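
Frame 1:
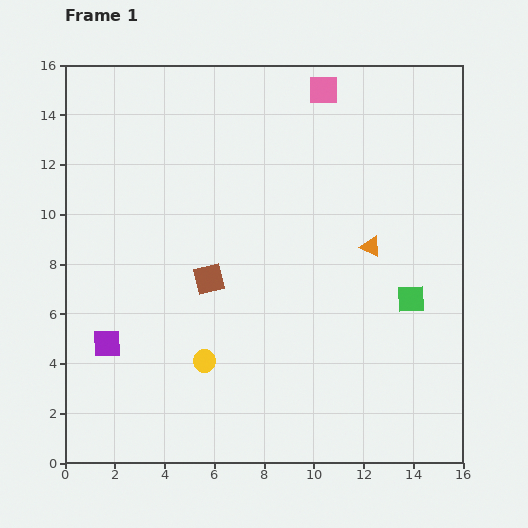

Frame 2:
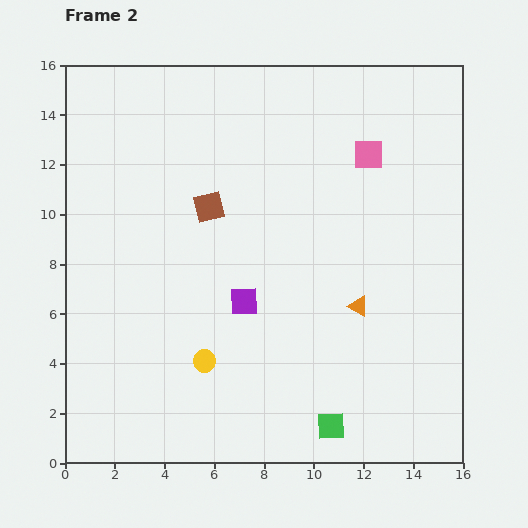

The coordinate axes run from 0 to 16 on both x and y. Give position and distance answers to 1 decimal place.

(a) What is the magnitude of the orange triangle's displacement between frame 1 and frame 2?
2.5

The orange triangle moved from (12.3, 8.7) to (11.8, 6.3), a distance of √(0.5² + 2.4²) ≈ 2.5.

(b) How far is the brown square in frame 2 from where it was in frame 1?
2.9

The brown square moved from (5.8, 7.4) to (5.8, 10.3), a distance of √(0.0² + 2.9²) ≈ 2.9.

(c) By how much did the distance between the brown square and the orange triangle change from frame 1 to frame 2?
+0.6

Distance in frame 1: 6.6. Distance in frame 2: 7.2.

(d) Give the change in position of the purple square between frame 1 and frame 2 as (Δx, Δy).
(5.5, 1.7)

The purple square was at (1.7, 4.8) in frame 1 and (7.2, 6.5) in frame 2.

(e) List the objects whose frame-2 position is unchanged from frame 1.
the yellow circle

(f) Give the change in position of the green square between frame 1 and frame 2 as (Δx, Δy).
(-3.2, -5.1)

The green square was at (13.9, 6.6) in frame 1 and (10.7, 1.5) in frame 2.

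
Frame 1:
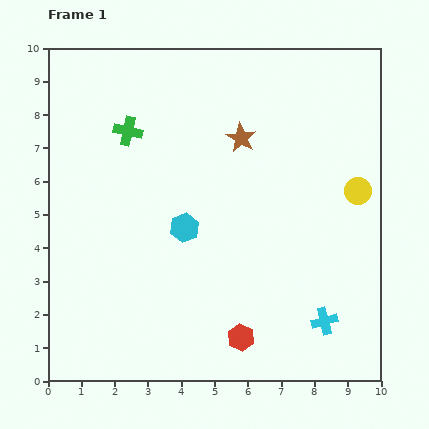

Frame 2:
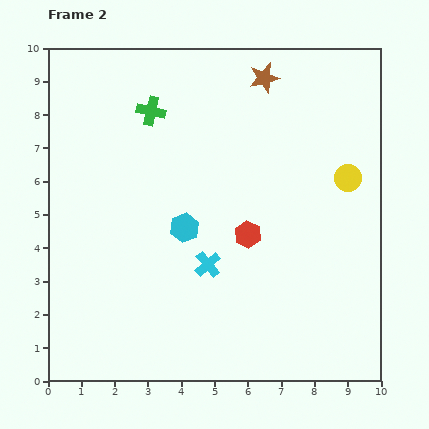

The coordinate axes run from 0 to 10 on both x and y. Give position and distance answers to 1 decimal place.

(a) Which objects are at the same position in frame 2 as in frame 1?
the cyan hexagon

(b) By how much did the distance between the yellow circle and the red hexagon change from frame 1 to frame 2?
-2.2

Distance in frame 1: 5.6. Distance in frame 2: 3.4.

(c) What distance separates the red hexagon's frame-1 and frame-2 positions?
3.1

The red hexagon moved from (5.8, 1.3) to (6.0, 4.4), a distance of √(0.2² + 3.1²) ≈ 3.1.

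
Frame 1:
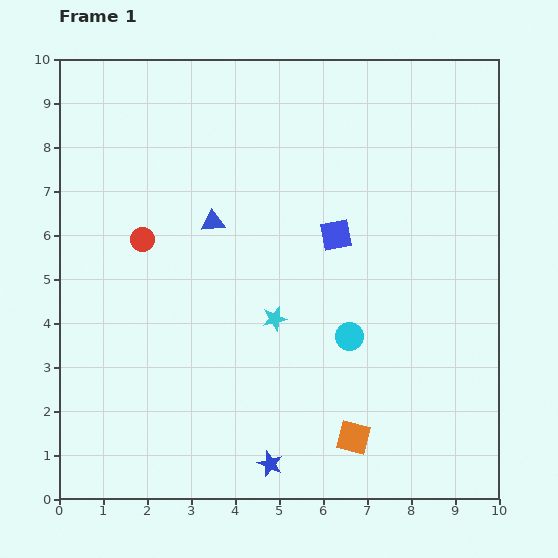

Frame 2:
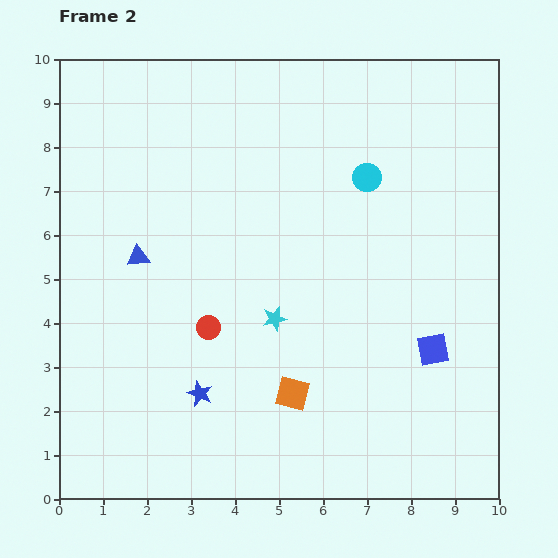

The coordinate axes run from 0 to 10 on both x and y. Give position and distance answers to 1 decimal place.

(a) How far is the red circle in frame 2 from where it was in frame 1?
2.5

The red circle moved from (1.9, 5.9) to (3.4, 3.9), a distance of √(1.5² + 2.0²) ≈ 2.5.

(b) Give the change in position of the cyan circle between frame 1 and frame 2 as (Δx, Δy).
(0.4, 3.6)

The cyan circle was at (6.6, 3.7) in frame 1 and (7.0, 7.3) in frame 2.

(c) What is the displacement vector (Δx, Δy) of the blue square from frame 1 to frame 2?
(2.2, -2.6)

The blue square was at (6.3, 6.0) in frame 1 and (8.5, 3.4) in frame 2.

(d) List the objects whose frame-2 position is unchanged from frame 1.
the cyan star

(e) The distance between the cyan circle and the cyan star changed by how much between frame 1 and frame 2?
+2.1

Distance in frame 1: 1.7. Distance in frame 2: 3.8.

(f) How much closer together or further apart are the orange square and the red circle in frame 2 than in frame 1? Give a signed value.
-4.2

Distance in frame 1: 6.6. Distance in frame 2: 2.4.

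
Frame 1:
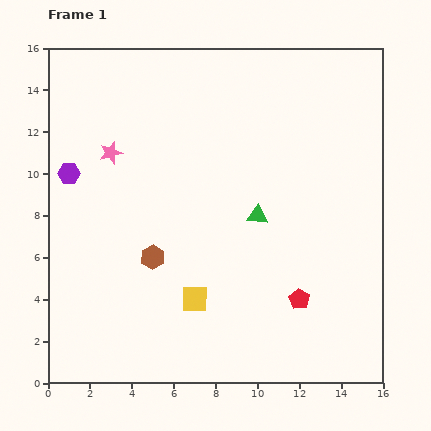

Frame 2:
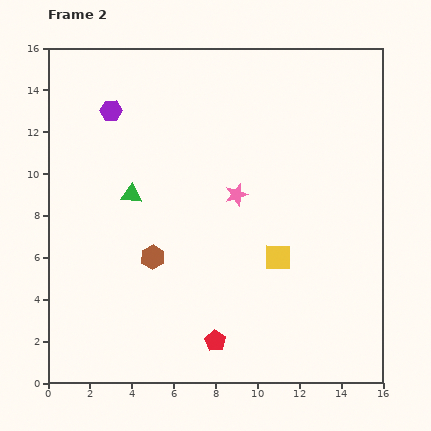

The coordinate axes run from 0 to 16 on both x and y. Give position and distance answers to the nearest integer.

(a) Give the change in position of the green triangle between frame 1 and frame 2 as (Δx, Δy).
(-6, 1)

The green triangle was at (10, 8) in frame 1 and (4, 9) in frame 2.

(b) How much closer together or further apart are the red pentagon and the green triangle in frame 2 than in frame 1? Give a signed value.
+4

Distance in frame 1: 4. Distance in frame 2: 8.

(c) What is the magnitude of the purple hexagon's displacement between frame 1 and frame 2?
4

The purple hexagon moved from (1, 10) to (3, 13), a distance of √(2² + 3²) ≈ 4.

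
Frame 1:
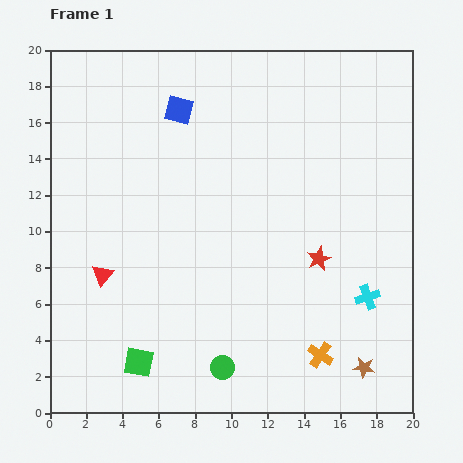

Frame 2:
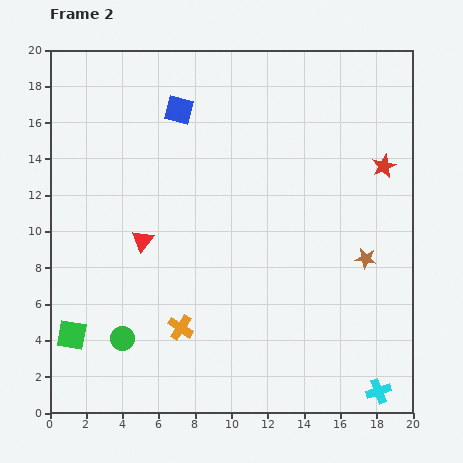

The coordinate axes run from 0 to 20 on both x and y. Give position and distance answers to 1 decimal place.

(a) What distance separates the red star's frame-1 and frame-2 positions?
6.2

The red star moved from (14.8, 8.5) to (18.4, 13.6), a distance of √(3.6² + 5.1²) ≈ 6.2.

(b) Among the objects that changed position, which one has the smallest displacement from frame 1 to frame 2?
the red triangle

(moved 2.9)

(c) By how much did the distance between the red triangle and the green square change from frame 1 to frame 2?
+1.3

Distance in frame 1: 5.2. Distance in frame 2: 6.5.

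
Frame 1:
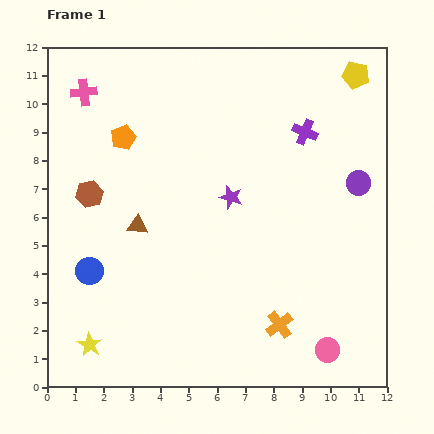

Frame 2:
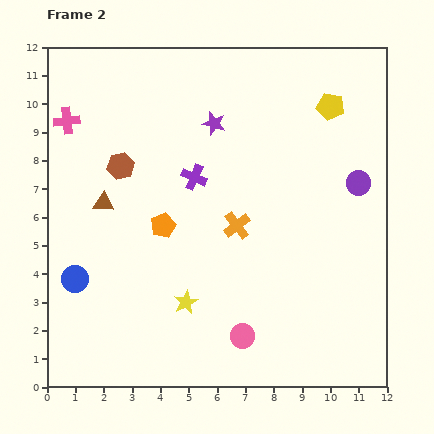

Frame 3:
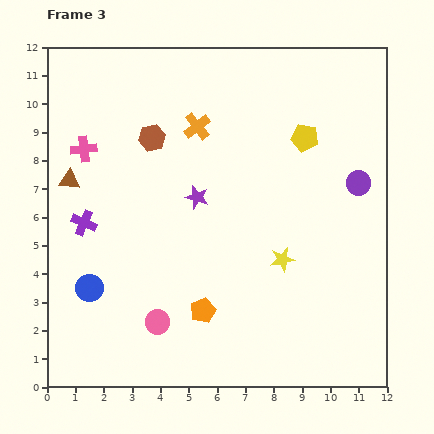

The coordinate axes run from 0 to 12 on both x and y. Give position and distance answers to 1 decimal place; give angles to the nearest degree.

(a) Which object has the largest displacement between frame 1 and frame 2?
the purple cross

(moved 4.2; next 3.8)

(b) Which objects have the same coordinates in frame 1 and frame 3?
the purple circle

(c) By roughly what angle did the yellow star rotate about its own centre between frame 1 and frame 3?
30° clockwise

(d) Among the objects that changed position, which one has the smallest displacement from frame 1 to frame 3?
the blue circle

(moved 0.6)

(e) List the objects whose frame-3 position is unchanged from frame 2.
the purple circle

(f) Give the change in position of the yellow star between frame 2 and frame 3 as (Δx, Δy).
(3.4, 1.5)

The yellow star was at (4.9, 3.0) in frame 2 and (8.3, 4.5) in frame 3.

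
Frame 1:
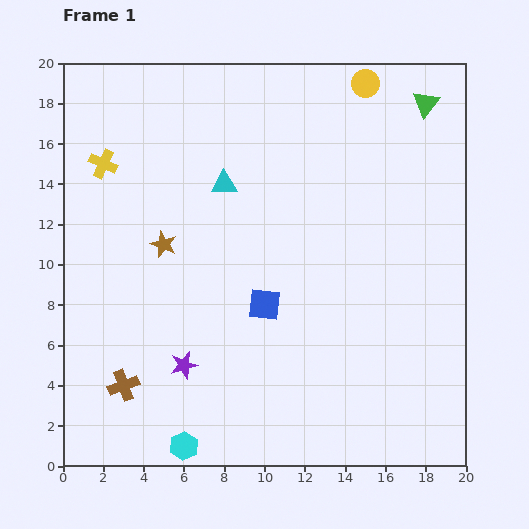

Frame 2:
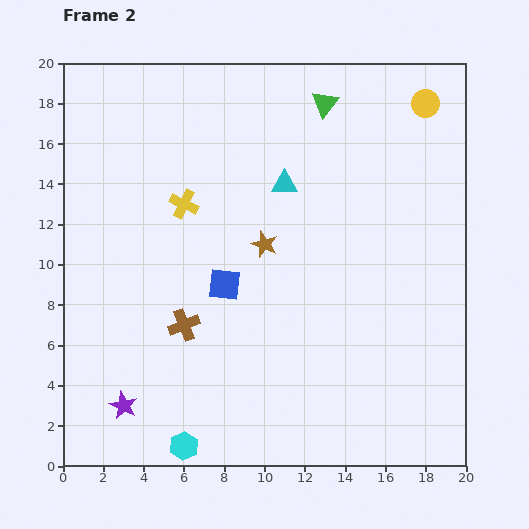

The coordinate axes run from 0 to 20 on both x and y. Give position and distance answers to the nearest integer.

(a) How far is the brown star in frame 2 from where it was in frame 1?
5

The brown star moved from (5, 11) to (10, 11), a distance of √(5² + 0²) ≈ 5.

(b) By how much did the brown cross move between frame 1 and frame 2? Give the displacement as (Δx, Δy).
(3, 3)

The brown cross was at (3, 4) in frame 1 and (6, 7) in frame 2.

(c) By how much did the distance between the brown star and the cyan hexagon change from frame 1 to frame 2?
+1

Distance in frame 1: 10. Distance in frame 2: 11.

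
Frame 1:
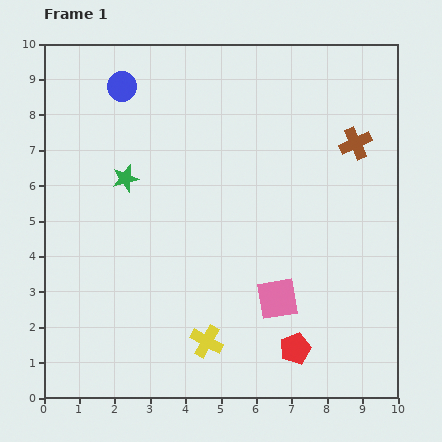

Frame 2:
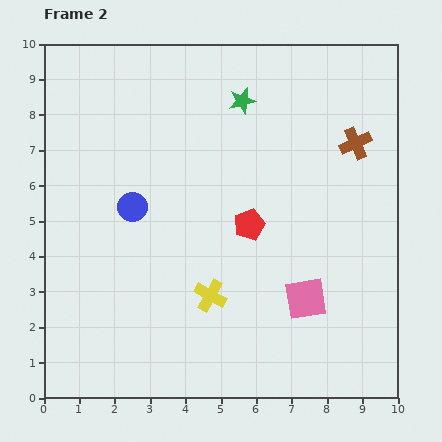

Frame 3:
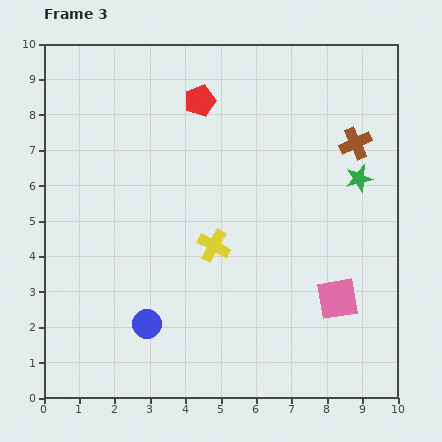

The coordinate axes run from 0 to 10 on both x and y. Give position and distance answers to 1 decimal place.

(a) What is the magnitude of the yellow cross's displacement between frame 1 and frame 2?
1.3

The yellow cross moved from (4.6, 1.6) to (4.7, 2.9), a distance of √(0.1² + 1.3²) ≈ 1.3.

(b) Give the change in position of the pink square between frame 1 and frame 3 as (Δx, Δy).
(1.7, 0.0)

The pink square was at (6.6, 2.8) in frame 1 and (8.3, 2.8) in frame 3.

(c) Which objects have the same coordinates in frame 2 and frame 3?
the brown cross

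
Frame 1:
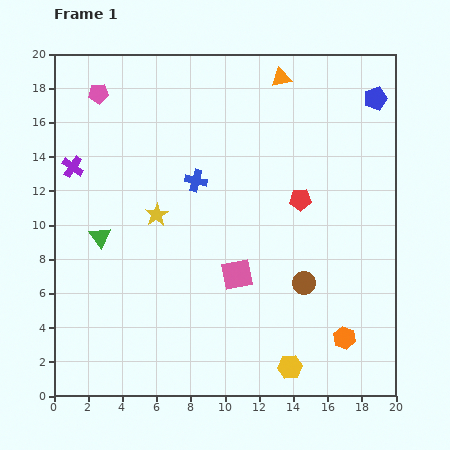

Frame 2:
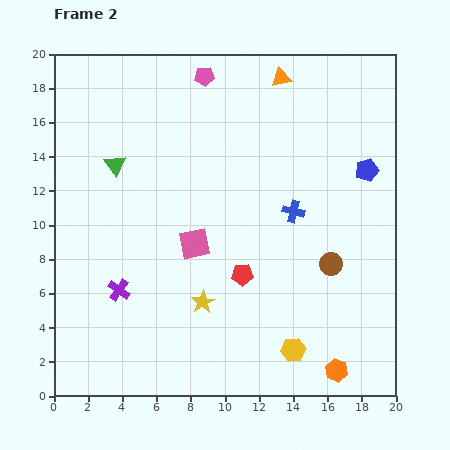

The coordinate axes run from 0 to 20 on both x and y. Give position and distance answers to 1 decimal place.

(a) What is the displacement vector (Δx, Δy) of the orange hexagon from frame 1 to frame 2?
(-0.5, -1.9)

The orange hexagon was at (17.0, 3.4) in frame 1 and (16.5, 1.5) in frame 2.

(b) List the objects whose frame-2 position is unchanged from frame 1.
the orange triangle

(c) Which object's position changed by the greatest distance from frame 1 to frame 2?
the purple cross

(moved 7.7; next 6.3)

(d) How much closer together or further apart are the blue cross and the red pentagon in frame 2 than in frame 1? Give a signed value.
-1.4

Distance in frame 1: 6.2. Distance in frame 2: 4.8.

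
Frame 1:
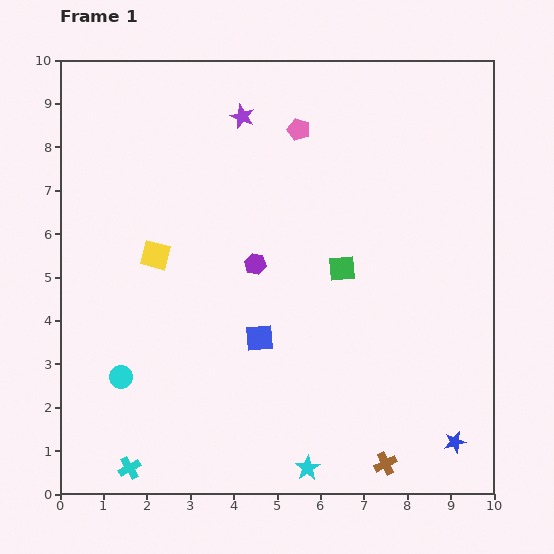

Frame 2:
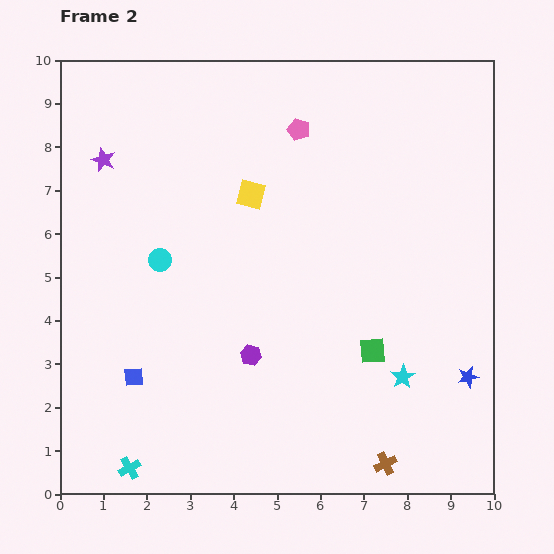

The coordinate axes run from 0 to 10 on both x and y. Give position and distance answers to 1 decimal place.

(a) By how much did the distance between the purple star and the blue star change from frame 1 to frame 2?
+0.8

Distance in frame 1: 9.0. Distance in frame 2: 9.8.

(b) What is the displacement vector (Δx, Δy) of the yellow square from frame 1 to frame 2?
(2.2, 1.4)

The yellow square was at (2.2, 5.5) in frame 1 and (4.4, 6.9) in frame 2.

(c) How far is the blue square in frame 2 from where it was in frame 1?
3.0

The blue square moved from (4.6, 3.6) to (1.7, 2.7), a distance of √(2.9² + 0.9²) ≈ 3.0.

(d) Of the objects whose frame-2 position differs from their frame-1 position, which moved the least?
the blue star

(moved 1.5)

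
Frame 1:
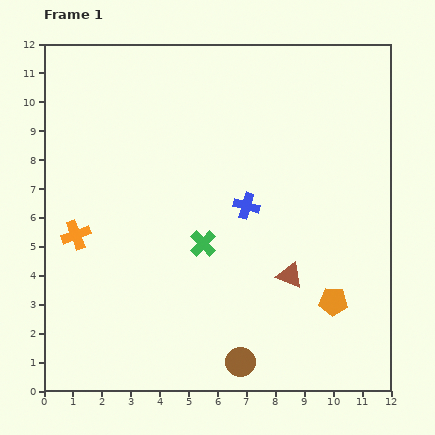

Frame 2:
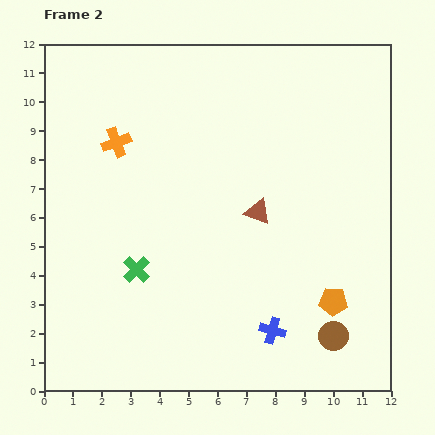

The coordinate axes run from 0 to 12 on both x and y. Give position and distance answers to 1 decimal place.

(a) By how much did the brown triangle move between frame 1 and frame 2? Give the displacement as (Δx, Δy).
(-1.1, 2.2)

The brown triangle was at (8.5, 4.0) in frame 1 and (7.4, 6.2) in frame 2.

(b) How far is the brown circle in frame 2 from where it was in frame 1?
3.3

The brown circle moved from (6.8, 1.0) to (10.0, 1.9), a distance of √(3.2² + 0.9²) ≈ 3.3.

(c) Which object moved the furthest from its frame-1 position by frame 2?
the blue cross

(moved 4.4; next 3.5)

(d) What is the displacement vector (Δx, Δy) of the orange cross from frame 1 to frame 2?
(1.4, 3.2)

The orange cross was at (1.1, 5.4) in frame 1 and (2.5, 8.6) in frame 2.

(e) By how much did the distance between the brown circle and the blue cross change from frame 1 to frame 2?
-3.3

Distance in frame 1: 5.4. Distance in frame 2: 2.1.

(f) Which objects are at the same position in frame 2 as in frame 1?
the orange pentagon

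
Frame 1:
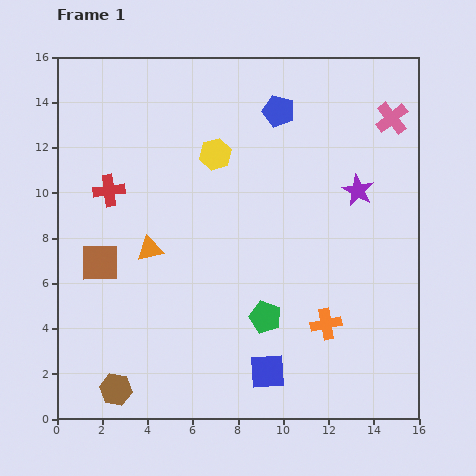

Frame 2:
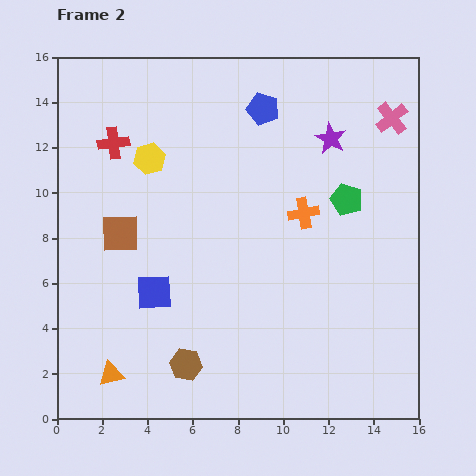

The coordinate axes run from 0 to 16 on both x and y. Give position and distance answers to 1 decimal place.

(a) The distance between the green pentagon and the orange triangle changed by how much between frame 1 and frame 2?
+7.0

Distance in frame 1: 5.9. Distance in frame 2: 12.9.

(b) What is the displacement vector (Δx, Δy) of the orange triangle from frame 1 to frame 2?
(-1.7, -5.5)

The orange triangle was at (4.1, 7.5) in frame 1 and (2.4, 2.0) in frame 2.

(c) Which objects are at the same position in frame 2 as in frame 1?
the pink cross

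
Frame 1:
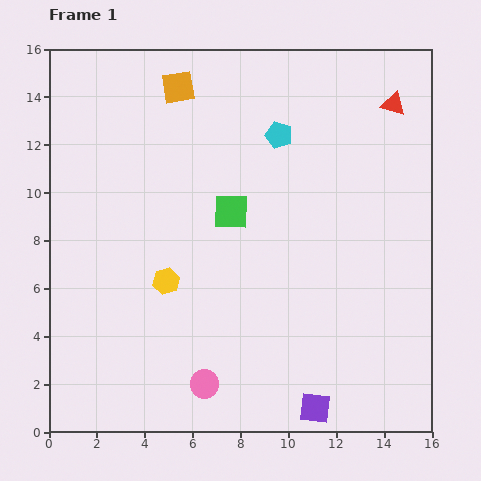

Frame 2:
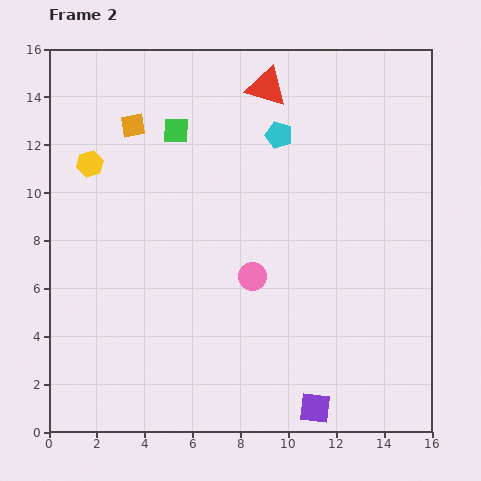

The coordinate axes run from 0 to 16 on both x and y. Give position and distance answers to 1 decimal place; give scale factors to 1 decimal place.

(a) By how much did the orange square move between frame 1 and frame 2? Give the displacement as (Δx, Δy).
(-1.9, -1.6)

The orange square was at (5.4, 14.4) in frame 1 and (3.5, 12.8) in frame 2.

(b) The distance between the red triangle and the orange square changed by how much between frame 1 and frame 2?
-3.2

Distance in frame 1: 9.0. Distance in frame 2: 5.8.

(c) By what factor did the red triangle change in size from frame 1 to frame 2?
1.7×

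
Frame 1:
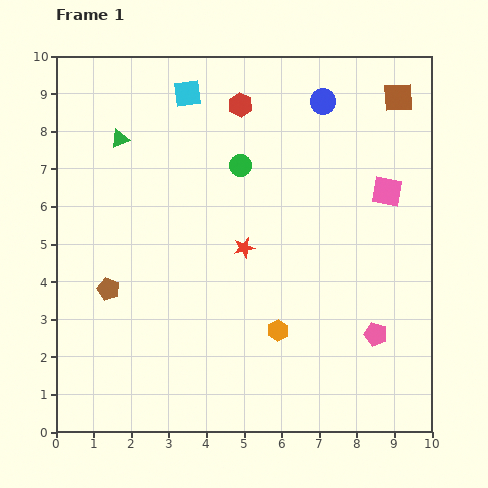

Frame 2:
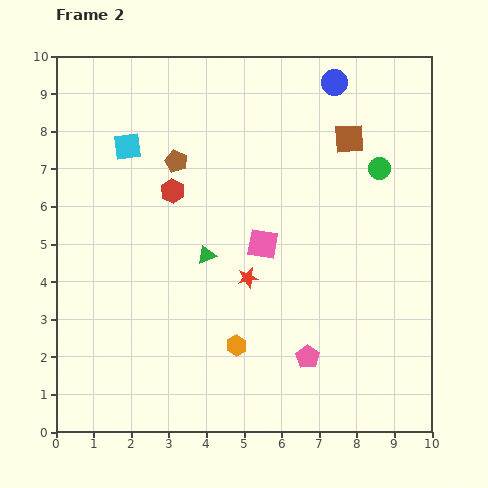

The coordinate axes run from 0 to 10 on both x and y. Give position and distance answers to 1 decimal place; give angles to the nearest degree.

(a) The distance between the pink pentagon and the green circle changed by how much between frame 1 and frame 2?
-0.5

Distance in frame 1: 5.8. Distance in frame 2: 5.3.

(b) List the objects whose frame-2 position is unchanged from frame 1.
none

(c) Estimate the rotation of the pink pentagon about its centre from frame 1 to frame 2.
18° clockwise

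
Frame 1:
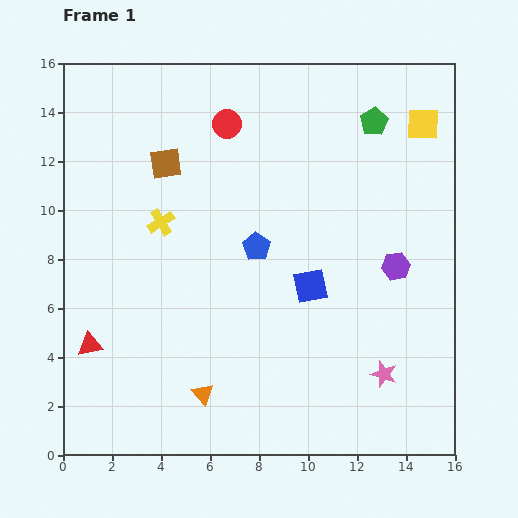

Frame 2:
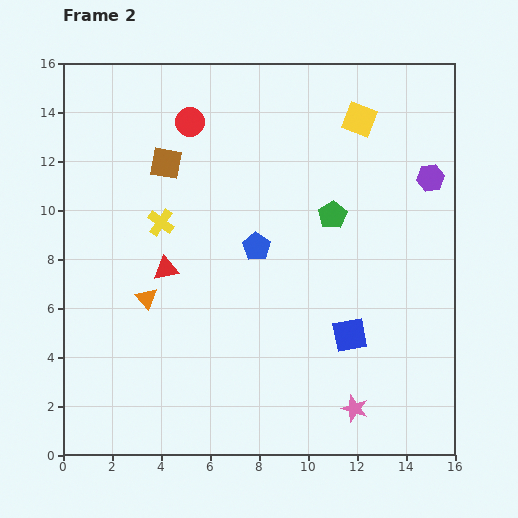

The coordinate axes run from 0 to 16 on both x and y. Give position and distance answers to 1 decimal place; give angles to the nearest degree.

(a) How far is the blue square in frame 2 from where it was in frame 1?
2.6

The blue square moved from (10.1, 6.9) to (11.7, 4.9), a distance of √(1.6² + 2.0²) ≈ 2.6.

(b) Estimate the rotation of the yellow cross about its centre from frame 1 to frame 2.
23° counter-clockwise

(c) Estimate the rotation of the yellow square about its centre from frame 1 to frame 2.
20° clockwise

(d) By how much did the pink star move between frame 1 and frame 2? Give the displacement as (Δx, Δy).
(-1.2, -1.4)

The pink star was at (13.1, 3.3) in frame 1 and (11.9, 1.9) in frame 2.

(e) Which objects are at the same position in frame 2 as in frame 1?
the yellow cross, the brown square, the blue pentagon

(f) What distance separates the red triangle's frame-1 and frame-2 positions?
4.4

The red triangle moved from (1.1, 4.5) to (4.2, 7.6), a distance of √(3.1² + 3.1²) ≈ 4.4.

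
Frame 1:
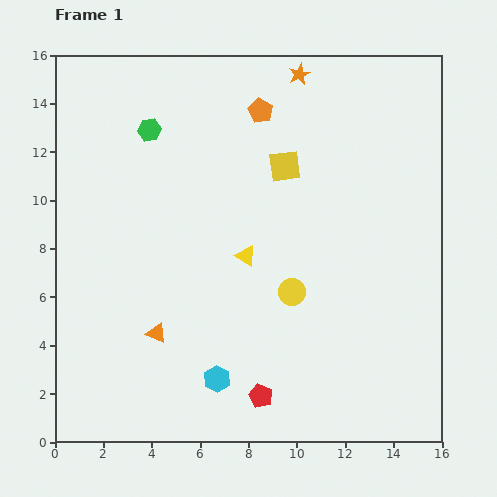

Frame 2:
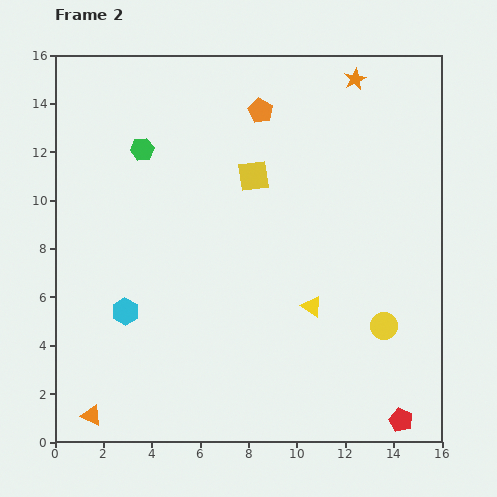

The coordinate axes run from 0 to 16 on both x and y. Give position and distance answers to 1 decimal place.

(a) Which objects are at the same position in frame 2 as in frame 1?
the orange pentagon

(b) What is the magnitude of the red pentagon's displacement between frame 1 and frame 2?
5.9

The red pentagon moved from (8.5, 1.9) to (14.3, 0.9), a distance of √(5.8² + 1.0²) ≈ 5.9.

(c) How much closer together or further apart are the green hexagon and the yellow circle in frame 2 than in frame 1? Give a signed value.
+3.5

Distance in frame 1: 8.9. Distance in frame 2: 12.4.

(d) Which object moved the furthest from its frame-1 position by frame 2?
the red pentagon

(moved 5.9; next 4.7)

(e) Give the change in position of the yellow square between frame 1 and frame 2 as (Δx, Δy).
(-1.3, -0.4)

The yellow square was at (9.5, 11.4) in frame 1 and (8.2, 11.0) in frame 2.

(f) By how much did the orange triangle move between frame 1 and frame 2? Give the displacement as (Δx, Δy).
(-2.7, -3.4)

The orange triangle was at (4.2, 4.5) in frame 1 and (1.5, 1.1) in frame 2.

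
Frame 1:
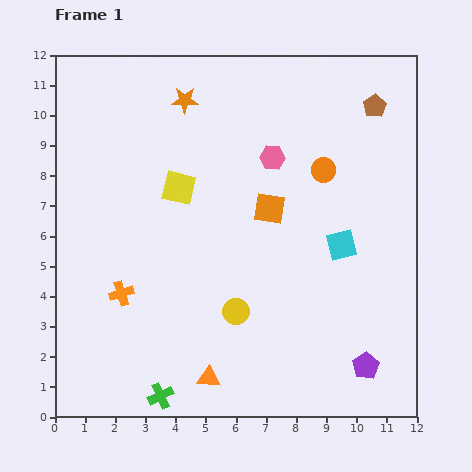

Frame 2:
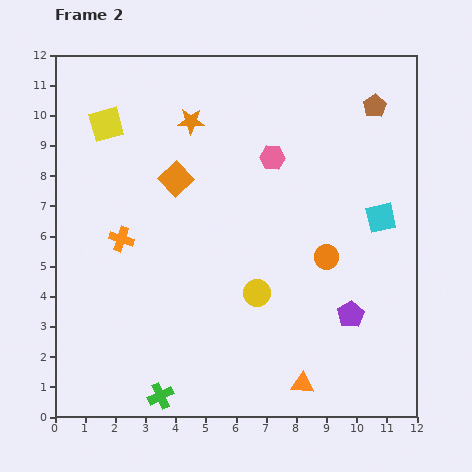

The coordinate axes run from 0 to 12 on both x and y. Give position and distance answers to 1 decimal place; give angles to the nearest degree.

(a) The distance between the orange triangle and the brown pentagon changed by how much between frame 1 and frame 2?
-1.0

Distance in frame 1: 10.5. Distance in frame 2: 9.5.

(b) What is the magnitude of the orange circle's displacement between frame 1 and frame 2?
2.9

The orange circle moved from (8.9, 8.2) to (9.0, 5.3), a distance of √(0.1² + 2.9²) ≈ 2.9.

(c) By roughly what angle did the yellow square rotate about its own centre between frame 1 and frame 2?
29° counter-clockwise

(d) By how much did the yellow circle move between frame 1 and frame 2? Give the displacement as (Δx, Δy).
(0.7, 0.6)

The yellow circle was at (6.0, 3.5) in frame 1 and (6.7, 4.1) in frame 2.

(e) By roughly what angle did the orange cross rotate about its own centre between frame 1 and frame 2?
36° clockwise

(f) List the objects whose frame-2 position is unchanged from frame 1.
the green cross, the brown pentagon, the pink hexagon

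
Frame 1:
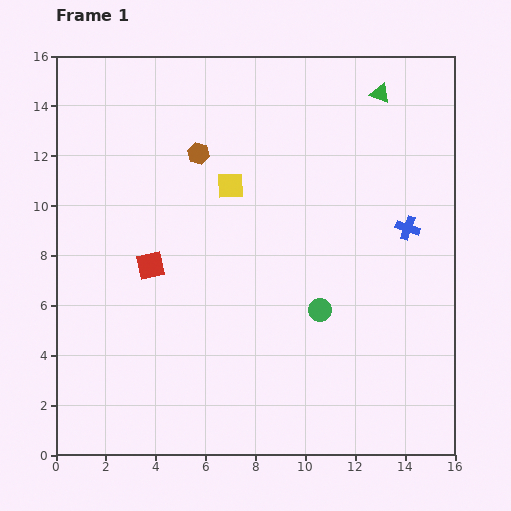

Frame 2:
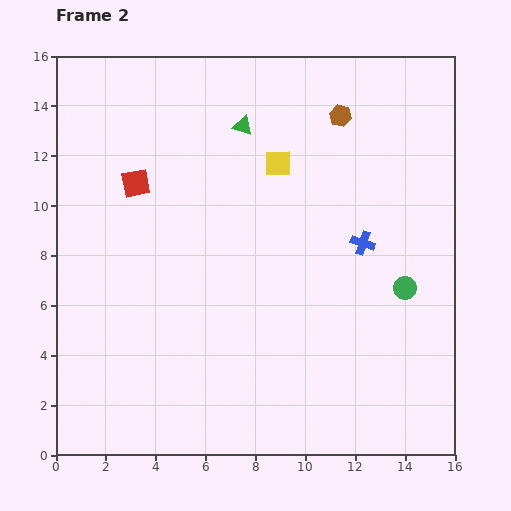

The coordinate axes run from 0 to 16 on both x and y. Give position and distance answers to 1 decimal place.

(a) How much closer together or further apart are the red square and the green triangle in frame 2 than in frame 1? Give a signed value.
-6.6

Distance in frame 1: 11.5. Distance in frame 2: 4.9.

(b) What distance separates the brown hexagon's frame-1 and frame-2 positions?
5.9

The brown hexagon moved from (5.7, 12.1) to (11.4, 13.6), a distance of √(5.7² + 1.5²) ≈ 5.9.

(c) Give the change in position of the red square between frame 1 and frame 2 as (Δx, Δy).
(-0.6, 3.3)

The red square was at (3.8, 7.6) in frame 1 and (3.2, 10.9) in frame 2.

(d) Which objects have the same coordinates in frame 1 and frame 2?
none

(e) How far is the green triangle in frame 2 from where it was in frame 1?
5.7

The green triangle moved from (13.0, 14.5) to (7.5, 13.2), a distance of √(5.5² + 1.3²) ≈ 5.7.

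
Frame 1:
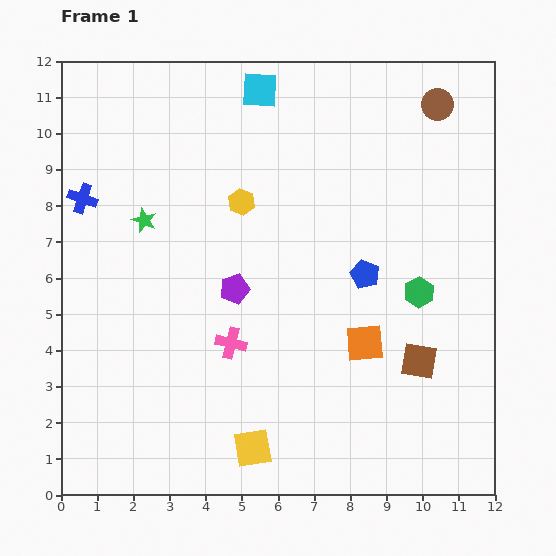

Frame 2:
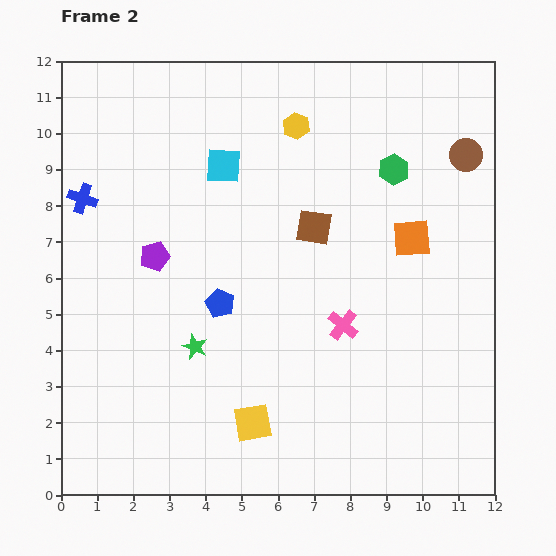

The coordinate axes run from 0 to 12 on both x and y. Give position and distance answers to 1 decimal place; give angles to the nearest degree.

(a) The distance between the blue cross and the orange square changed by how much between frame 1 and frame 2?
+0.4

Distance in frame 1: 8.8. Distance in frame 2: 9.2.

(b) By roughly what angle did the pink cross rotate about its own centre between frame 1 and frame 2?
25° clockwise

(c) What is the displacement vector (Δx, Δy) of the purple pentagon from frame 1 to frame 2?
(-2.2, 0.9)

The purple pentagon was at (4.8, 5.7) in frame 1 and (2.6, 6.6) in frame 2.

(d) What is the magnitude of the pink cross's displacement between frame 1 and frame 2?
3.1

The pink cross moved from (4.7, 4.2) to (7.8, 4.7), a distance of √(3.1² + 0.5²) ≈ 3.1.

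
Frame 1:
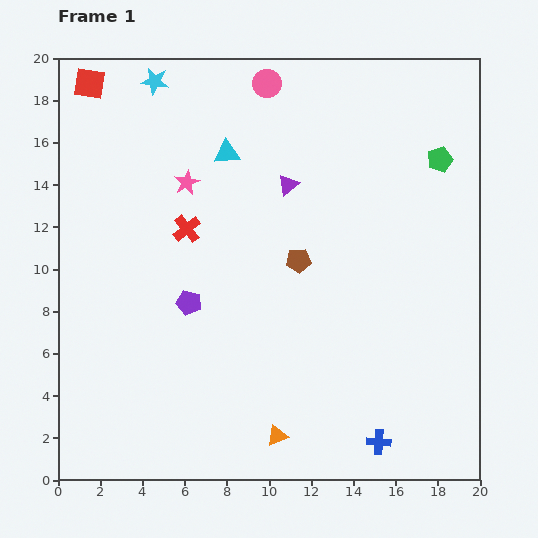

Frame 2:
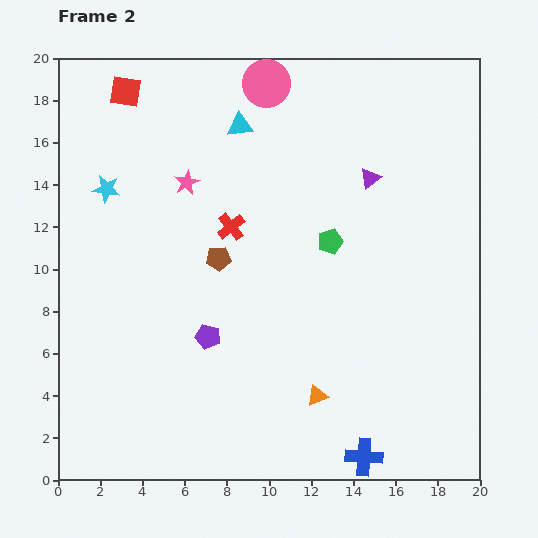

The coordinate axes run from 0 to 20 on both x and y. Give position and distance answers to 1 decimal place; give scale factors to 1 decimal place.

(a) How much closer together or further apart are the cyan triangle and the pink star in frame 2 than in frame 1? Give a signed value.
+1.3

Distance in frame 1: 2.4. Distance in frame 2: 3.7.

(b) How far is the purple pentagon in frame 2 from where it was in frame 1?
1.8

The purple pentagon moved from (6.2, 8.4) to (7.1, 6.8), a distance of √(0.9² + 1.6²) ≈ 1.8.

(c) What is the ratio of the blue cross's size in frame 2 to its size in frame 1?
1.5×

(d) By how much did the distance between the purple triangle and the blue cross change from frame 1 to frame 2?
+0.3

Distance in frame 1: 12.9. Distance in frame 2: 13.2.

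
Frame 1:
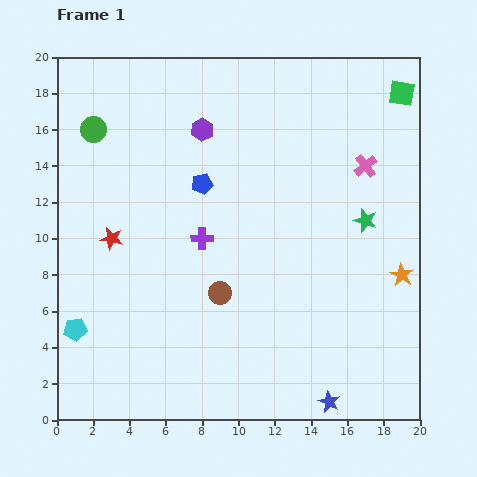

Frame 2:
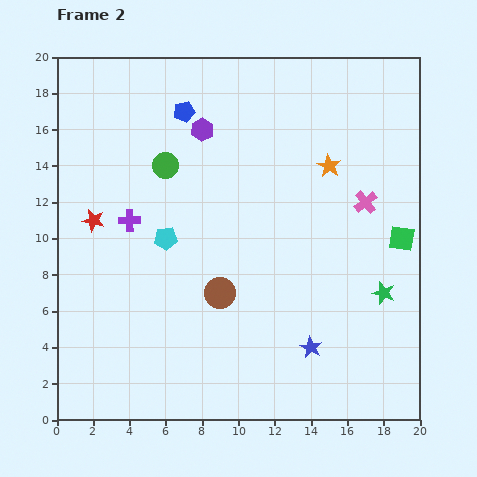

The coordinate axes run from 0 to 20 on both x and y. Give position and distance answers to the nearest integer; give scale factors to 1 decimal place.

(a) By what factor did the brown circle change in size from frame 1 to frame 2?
1.4×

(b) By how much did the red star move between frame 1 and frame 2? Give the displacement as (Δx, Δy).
(-1, 1)

The red star was at (3, 10) in frame 1 and (2, 11) in frame 2.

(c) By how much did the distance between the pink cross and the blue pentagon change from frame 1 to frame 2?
+2

Distance in frame 1: 9. Distance in frame 2: 11.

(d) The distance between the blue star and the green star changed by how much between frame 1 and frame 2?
-5

Distance in frame 1: 10. Distance in frame 2: 5.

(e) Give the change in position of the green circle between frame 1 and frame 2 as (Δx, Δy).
(4, -2)

The green circle was at (2, 16) in frame 1 and (6, 14) in frame 2.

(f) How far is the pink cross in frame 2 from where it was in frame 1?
2

The pink cross moved from (17, 14) to (17, 12), a distance of √(0² + 2²) ≈ 2.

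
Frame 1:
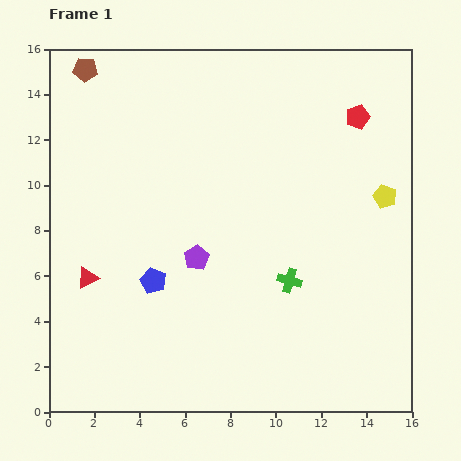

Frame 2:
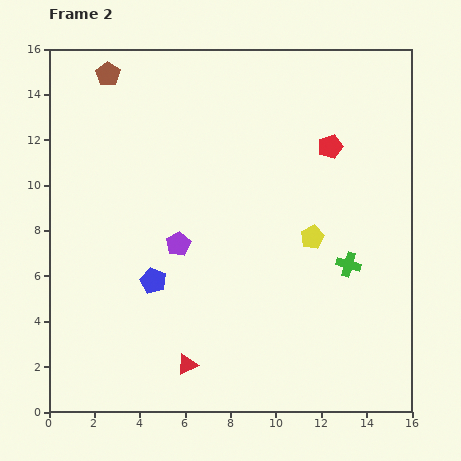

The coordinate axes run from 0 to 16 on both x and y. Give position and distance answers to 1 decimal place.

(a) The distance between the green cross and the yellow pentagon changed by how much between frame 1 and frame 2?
-3.6

Distance in frame 1: 5.6. Distance in frame 2: 2.0.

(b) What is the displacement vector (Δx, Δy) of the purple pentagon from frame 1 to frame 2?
(-0.8, 0.6)

The purple pentagon was at (6.5, 6.8) in frame 1 and (5.7, 7.4) in frame 2.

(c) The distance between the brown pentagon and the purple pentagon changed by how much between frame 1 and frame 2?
-1.5

Distance in frame 1: 9.6. Distance in frame 2: 8.1.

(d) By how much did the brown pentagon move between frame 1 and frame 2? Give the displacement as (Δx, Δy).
(1.0, -0.2)

The brown pentagon was at (1.6, 15.1) in frame 1 and (2.6, 14.9) in frame 2.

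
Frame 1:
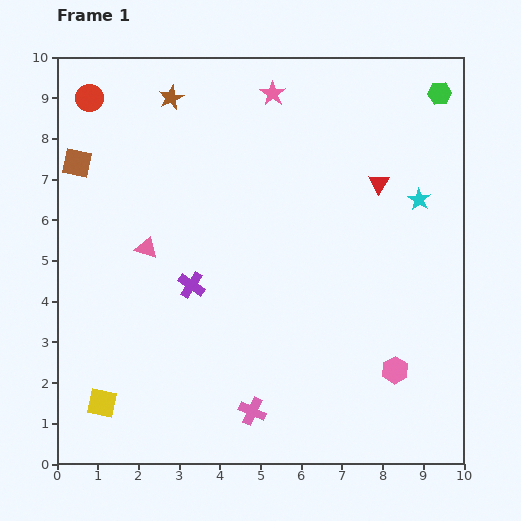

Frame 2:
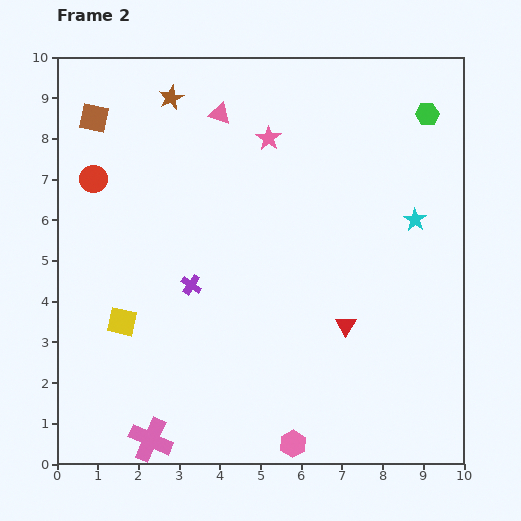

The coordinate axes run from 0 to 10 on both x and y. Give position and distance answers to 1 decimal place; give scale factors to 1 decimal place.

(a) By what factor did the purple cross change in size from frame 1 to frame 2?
0.8×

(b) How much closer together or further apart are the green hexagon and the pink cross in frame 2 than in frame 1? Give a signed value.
+1.4

Distance in frame 1: 9.1. Distance in frame 2: 10.5.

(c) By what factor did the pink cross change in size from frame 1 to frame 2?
1.6×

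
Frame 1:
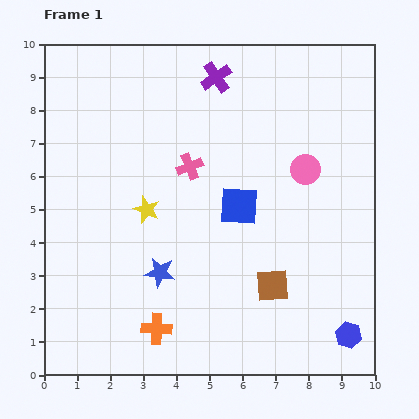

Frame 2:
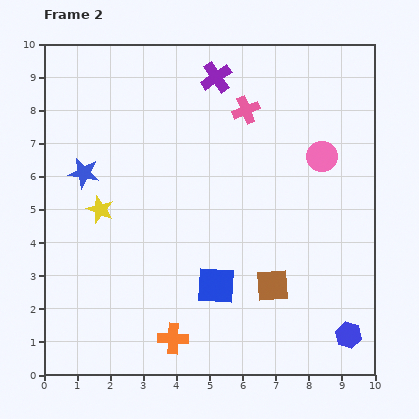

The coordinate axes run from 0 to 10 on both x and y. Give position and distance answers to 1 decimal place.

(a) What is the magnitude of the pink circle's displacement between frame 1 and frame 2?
0.6

The pink circle moved from (7.9, 6.2) to (8.4, 6.6), a distance of √(0.5² + 0.4²) ≈ 0.6.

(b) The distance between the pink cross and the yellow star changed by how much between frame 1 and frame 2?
+3.5

Distance in frame 1: 1.8. Distance in frame 2: 5.3.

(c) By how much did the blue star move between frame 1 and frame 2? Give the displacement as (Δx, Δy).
(-2.3, 3.0)

The blue star was at (3.5, 3.1) in frame 1 and (1.2, 6.1) in frame 2.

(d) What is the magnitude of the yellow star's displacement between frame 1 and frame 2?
1.4

The yellow star moved from (3.1, 5.0) to (1.7, 5.0), a distance of √(1.4² + 0.0²) ≈ 1.4.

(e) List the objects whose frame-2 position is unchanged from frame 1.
the blue hexagon, the brown square, the purple cross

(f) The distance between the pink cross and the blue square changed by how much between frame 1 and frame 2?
+3.5

Distance in frame 1: 1.9. Distance in frame 2: 5.4.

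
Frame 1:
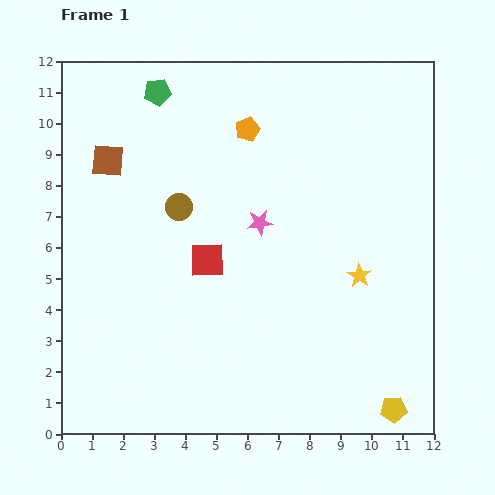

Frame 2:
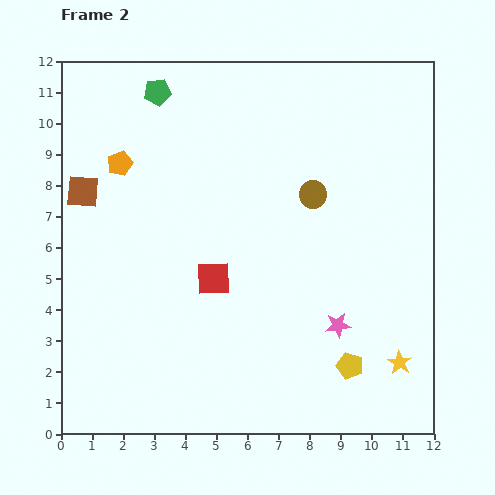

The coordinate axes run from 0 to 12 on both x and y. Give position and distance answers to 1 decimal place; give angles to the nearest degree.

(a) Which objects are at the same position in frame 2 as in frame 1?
the green pentagon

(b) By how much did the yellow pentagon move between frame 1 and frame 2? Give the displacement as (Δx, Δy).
(-1.4, 1.4)

The yellow pentagon was at (10.7, 0.8) in frame 1 and (9.3, 2.2) in frame 2.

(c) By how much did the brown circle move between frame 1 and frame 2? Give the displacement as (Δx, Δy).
(4.3, 0.4)

The brown circle was at (3.8, 7.3) in frame 1 and (8.1, 7.7) in frame 2.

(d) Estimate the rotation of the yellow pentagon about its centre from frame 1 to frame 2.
22° clockwise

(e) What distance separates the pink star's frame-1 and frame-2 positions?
4.1

The pink star moved from (6.4, 6.8) to (8.9, 3.5), a distance of √(2.5² + 3.3²) ≈ 4.1.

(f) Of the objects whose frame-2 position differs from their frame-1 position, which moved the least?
the red square

(moved 0.6)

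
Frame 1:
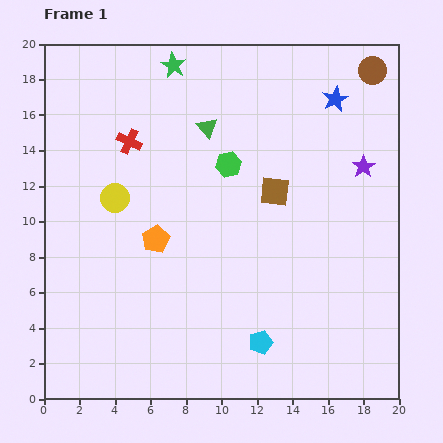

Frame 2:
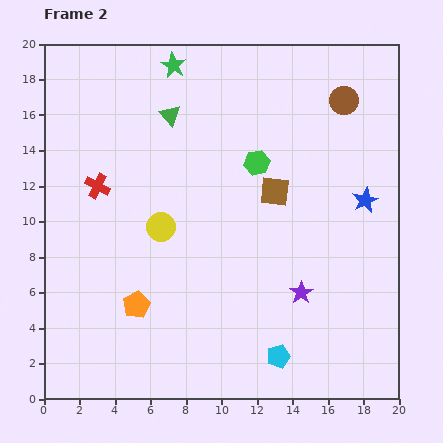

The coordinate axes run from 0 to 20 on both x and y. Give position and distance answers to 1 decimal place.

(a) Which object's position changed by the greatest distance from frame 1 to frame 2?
the purple star

(moved 7.9; next 5.9)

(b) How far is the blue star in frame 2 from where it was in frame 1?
5.9

The blue star moved from (16.4, 16.9) to (18.1, 11.2), a distance of √(1.7² + 5.7²) ≈ 5.9.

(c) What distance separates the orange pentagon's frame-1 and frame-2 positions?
3.9

The orange pentagon moved from (6.3, 9.0) to (5.2, 5.3), a distance of √(1.1² + 3.7²) ≈ 3.9.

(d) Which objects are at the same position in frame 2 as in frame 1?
the green star, the brown square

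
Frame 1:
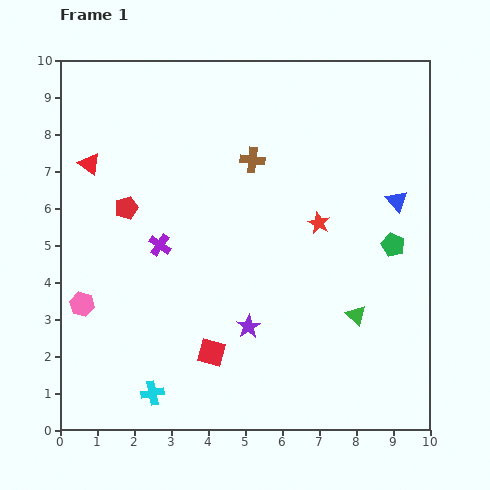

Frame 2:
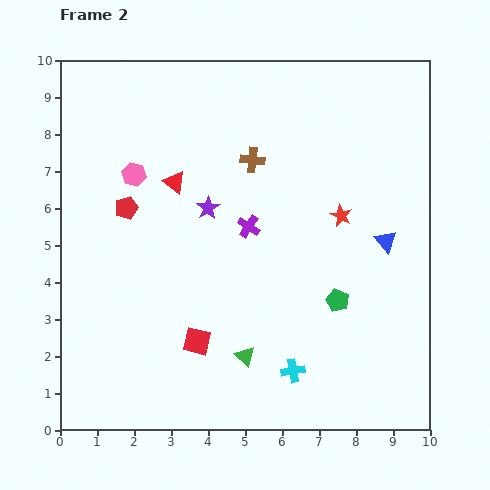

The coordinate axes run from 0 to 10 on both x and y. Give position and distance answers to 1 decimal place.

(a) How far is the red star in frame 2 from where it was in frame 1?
0.6

The red star moved from (7.0, 5.6) to (7.6, 5.8), a distance of √(0.6² + 0.2²) ≈ 0.6.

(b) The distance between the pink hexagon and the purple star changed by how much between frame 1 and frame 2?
-2.3

Distance in frame 1: 4.5. Distance in frame 2: 2.2.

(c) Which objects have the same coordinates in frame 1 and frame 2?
the brown cross, the red pentagon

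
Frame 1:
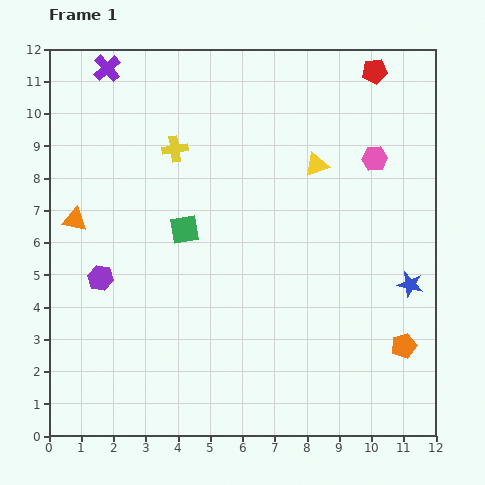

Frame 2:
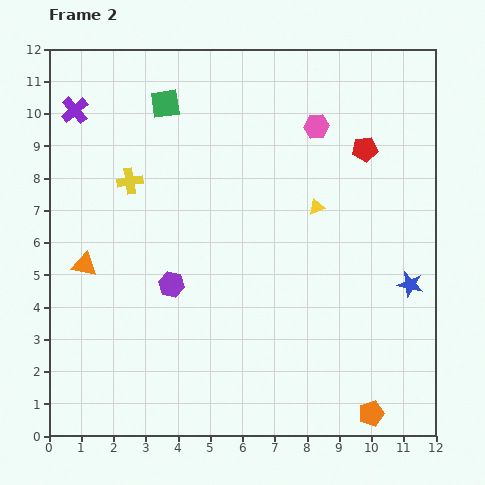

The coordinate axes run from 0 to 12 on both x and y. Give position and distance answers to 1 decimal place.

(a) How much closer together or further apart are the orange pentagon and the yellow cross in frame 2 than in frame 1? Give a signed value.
+1.0

Distance in frame 1: 9.4. Distance in frame 2: 10.4.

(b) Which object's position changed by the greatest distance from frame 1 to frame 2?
the green square

(moved 3.9; next 2.4)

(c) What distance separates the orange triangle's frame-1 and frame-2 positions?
1.4

The orange triangle moved from (0.8, 6.7) to (1.1, 5.3), a distance of √(0.3² + 1.4²) ≈ 1.4.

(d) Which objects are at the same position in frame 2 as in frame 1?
the blue star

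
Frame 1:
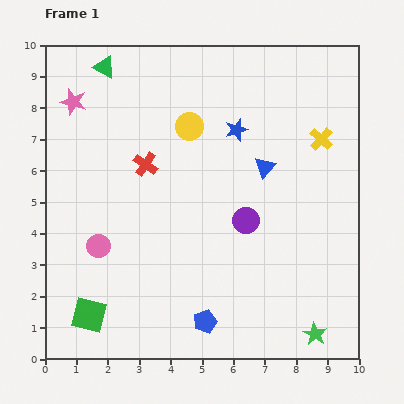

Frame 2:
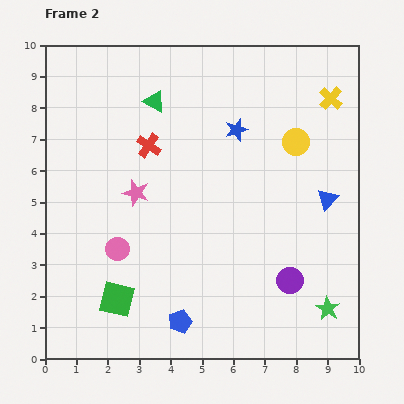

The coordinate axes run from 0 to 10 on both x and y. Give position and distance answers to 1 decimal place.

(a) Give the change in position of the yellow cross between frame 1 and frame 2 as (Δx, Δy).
(0.3, 1.3)

The yellow cross was at (8.8, 7.0) in frame 1 and (9.1, 8.3) in frame 2.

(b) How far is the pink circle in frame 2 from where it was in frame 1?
0.6

The pink circle moved from (1.7, 3.6) to (2.3, 3.5), a distance of √(0.6² + 0.1²) ≈ 0.6.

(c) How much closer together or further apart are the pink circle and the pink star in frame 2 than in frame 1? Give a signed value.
-2.8

Distance in frame 1: 4.7. Distance in frame 2: 1.9.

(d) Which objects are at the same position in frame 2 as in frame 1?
the blue star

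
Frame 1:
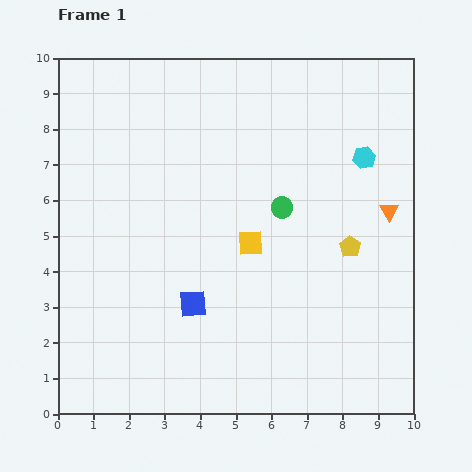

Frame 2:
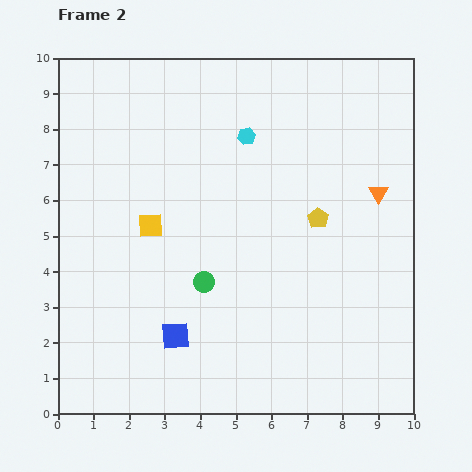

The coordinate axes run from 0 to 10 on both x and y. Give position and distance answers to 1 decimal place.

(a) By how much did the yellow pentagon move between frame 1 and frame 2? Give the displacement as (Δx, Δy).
(-0.9, 0.8)

The yellow pentagon was at (8.2, 4.7) in frame 1 and (7.3, 5.5) in frame 2.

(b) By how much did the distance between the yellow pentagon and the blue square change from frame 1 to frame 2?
+0.5

Distance in frame 1: 4.7. Distance in frame 2: 5.2.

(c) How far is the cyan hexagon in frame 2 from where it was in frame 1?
3.4

The cyan hexagon moved from (8.6, 7.2) to (5.3, 7.8), a distance of √(3.3² + 0.6²) ≈ 3.4.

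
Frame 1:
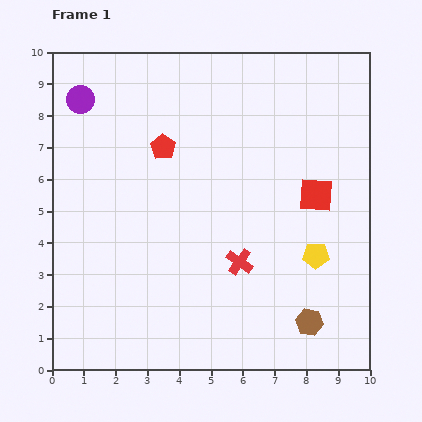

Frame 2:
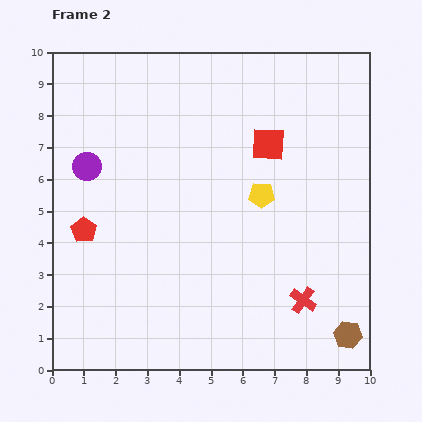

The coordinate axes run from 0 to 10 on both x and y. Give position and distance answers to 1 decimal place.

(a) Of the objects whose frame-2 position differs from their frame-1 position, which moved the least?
the brown hexagon

(moved 1.3)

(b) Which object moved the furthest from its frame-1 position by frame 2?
the red pentagon

(moved 3.6; next 2.5)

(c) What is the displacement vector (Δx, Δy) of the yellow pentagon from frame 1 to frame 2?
(-1.7, 1.9)

The yellow pentagon was at (8.3, 3.6) in frame 1 and (6.6, 5.5) in frame 2.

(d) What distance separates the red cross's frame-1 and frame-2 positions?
2.3

The red cross moved from (5.9, 3.4) to (7.9, 2.2), a distance of √(2.0² + 1.2²) ≈ 2.3.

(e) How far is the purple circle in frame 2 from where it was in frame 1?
2.1

The purple circle moved from (0.9, 8.5) to (1.1, 6.4), a distance of √(0.2² + 2.1²) ≈ 2.1.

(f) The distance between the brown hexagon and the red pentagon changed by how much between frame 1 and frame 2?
+1.7

Distance in frame 1: 7.2. Distance in frame 2: 8.9.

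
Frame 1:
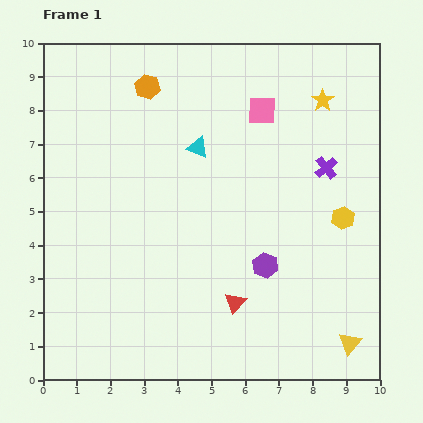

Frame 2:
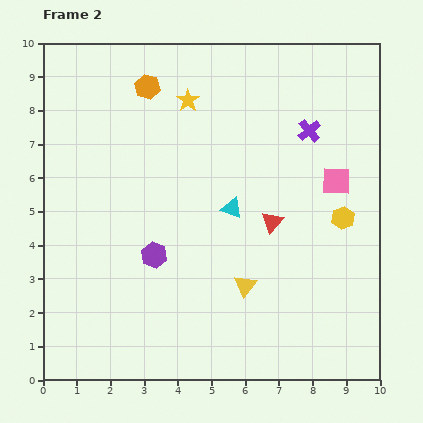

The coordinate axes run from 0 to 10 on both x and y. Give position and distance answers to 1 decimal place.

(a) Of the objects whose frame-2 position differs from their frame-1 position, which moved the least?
the purple cross

(moved 1.2)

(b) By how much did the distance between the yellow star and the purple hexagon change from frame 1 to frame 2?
-0.5

Distance in frame 1: 5.2. Distance in frame 2: 4.7.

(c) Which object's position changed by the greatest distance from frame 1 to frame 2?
the yellow star

(moved 4.0; next 3.5)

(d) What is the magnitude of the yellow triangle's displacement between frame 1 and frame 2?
3.5

The yellow triangle moved from (9.1, 1.1) to (6.0, 2.8), a distance of √(3.1² + 1.7²) ≈ 3.5.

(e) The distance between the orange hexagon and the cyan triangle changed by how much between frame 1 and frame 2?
+2.1

Distance in frame 1: 2.3. Distance in frame 2: 4.4.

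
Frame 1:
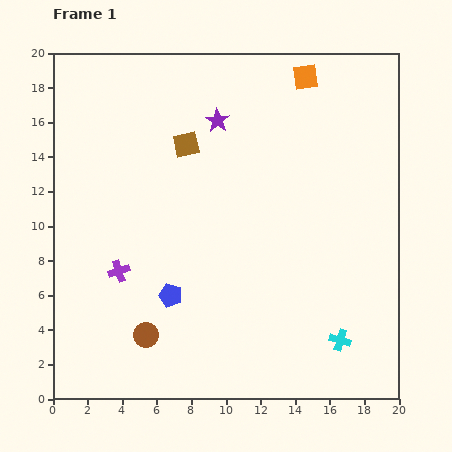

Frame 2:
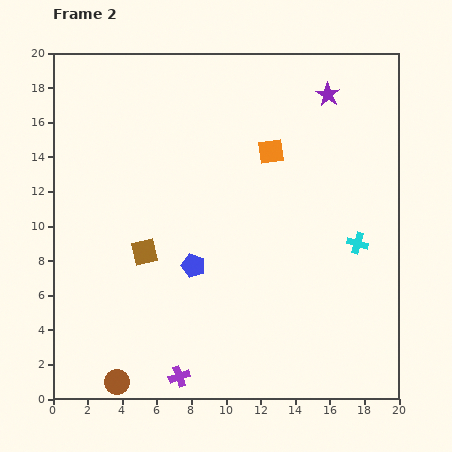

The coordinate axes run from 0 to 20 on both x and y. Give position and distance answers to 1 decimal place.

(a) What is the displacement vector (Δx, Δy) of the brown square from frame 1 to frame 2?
(-2.4, -6.2)

The brown square was at (7.7, 14.7) in frame 1 and (5.3, 8.5) in frame 2.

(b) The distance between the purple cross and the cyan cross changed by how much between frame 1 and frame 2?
-0.5

Distance in frame 1: 13.4. Distance in frame 2: 12.9.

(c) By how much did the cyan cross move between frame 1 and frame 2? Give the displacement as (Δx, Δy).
(1.0, 5.6)

The cyan cross was at (16.6, 3.4) in frame 1 and (17.6, 9.0) in frame 2.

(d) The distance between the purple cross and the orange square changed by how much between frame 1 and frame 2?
-1.6

Distance in frame 1: 15.6. Distance in frame 2: 14.0.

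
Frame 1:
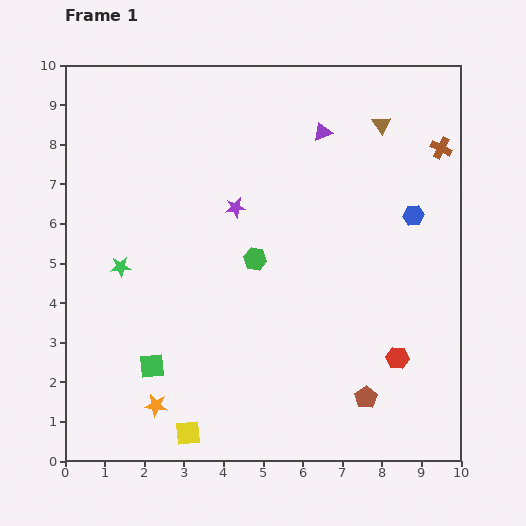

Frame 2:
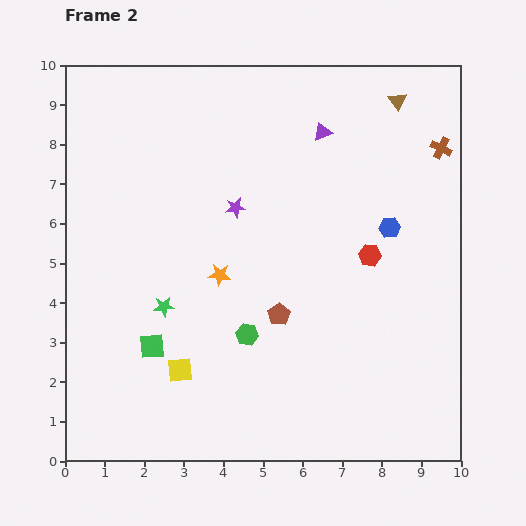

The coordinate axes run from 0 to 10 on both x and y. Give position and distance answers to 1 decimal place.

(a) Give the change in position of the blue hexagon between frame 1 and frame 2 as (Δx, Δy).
(-0.6, -0.3)

The blue hexagon was at (8.8, 6.2) in frame 1 and (8.2, 5.9) in frame 2.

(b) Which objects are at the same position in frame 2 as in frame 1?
the purple star, the brown cross, the purple triangle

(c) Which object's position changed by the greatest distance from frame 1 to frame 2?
the orange star

(moved 3.7; next 3.0)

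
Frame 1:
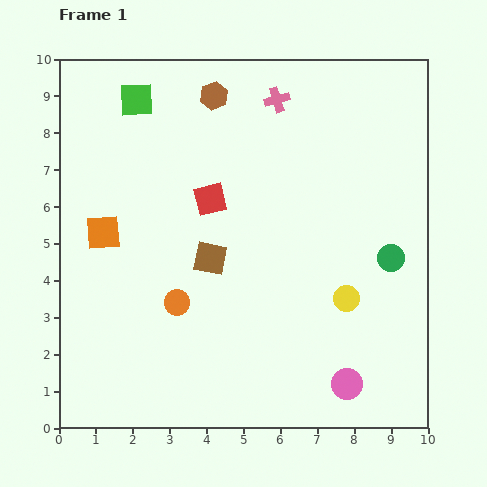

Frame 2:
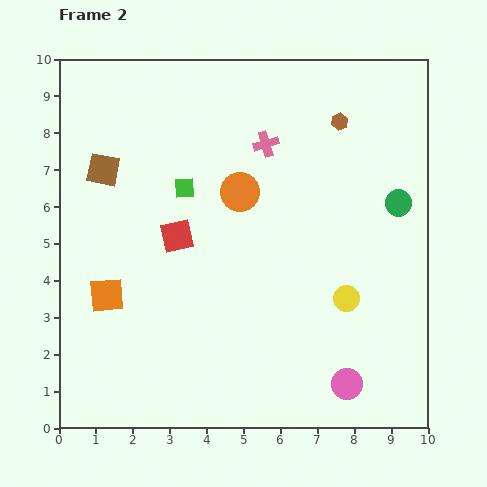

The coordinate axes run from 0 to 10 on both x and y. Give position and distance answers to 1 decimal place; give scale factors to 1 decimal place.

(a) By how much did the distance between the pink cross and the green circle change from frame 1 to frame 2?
-1.4

Distance in frame 1: 5.3. Distance in frame 2: 3.9.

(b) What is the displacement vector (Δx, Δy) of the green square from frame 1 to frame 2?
(1.3, -2.4)

The green square was at (2.1, 8.9) in frame 1 and (3.4, 6.5) in frame 2.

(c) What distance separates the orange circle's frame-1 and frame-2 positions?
3.4

The orange circle moved from (3.2, 3.4) to (4.9, 6.4), a distance of √(1.7² + 3.0²) ≈ 3.4.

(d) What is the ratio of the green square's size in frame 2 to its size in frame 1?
0.6×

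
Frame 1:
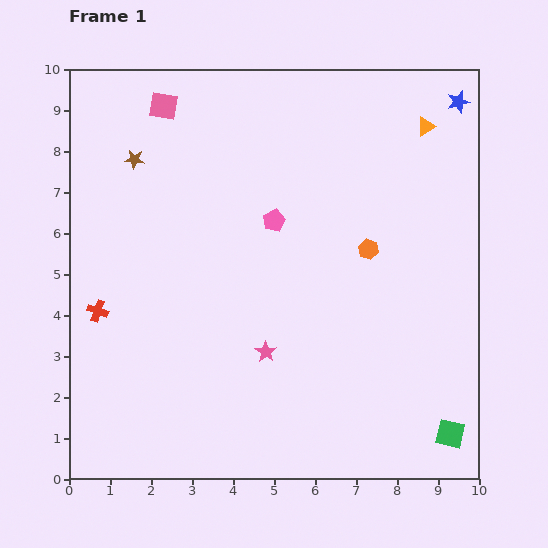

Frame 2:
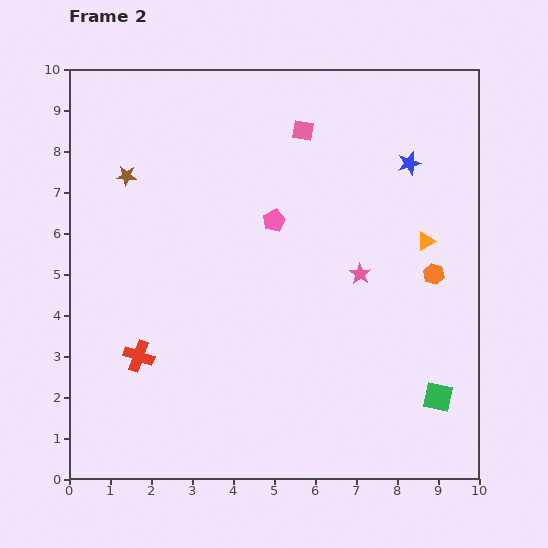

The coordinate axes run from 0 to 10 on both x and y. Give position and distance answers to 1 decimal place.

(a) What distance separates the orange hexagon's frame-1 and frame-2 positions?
1.7

The orange hexagon moved from (7.3, 5.6) to (8.9, 5.0), a distance of √(1.6² + 0.6²) ≈ 1.7.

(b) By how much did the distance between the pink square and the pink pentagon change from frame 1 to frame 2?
-1.6

Distance in frame 1: 3.9. Distance in frame 2: 2.3.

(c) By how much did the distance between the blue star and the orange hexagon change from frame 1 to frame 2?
-1.4

Distance in frame 1: 4.2. Distance in frame 2: 2.8.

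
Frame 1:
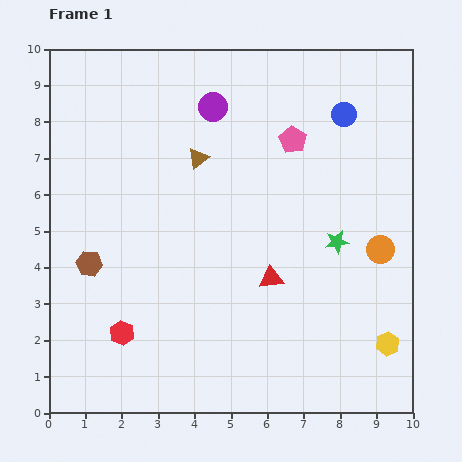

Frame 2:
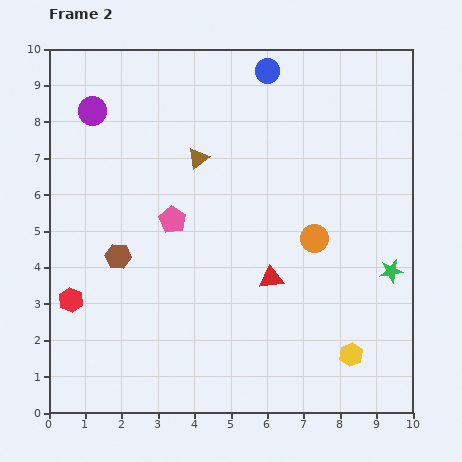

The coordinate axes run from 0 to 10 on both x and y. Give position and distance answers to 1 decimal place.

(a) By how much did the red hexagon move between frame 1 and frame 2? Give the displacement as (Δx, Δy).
(-1.4, 0.9)

The red hexagon was at (2.0, 2.2) in frame 1 and (0.6, 3.1) in frame 2.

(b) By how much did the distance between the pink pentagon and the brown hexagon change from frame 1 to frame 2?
-4.8

Distance in frame 1: 6.6. Distance in frame 2: 1.8.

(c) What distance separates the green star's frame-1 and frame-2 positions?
1.7

The green star moved from (7.9, 4.7) to (9.4, 3.9), a distance of √(1.5² + 0.8²) ≈ 1.7.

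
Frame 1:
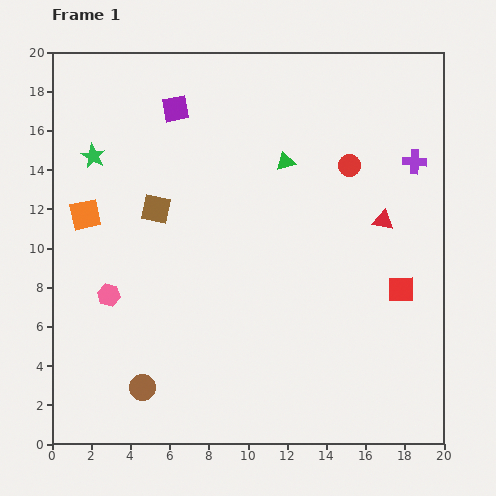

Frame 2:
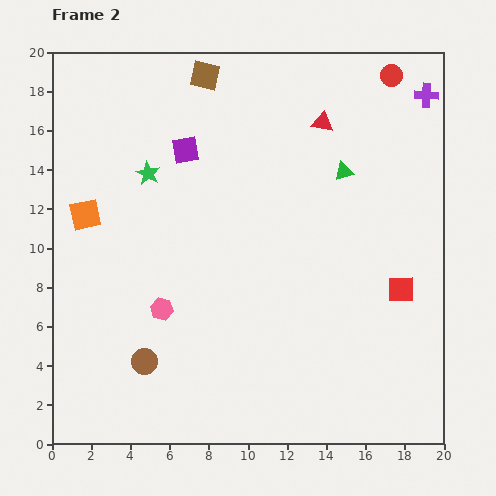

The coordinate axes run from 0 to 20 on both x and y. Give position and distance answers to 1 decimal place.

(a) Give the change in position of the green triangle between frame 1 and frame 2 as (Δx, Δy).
(3.0, -0.5)

The green triangle was at (11.9, 14.4) in frame 1 and (14.9, 13.9) in frame 2.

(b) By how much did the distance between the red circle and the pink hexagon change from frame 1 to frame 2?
+2.7

Distance in frame 1: 14.0. Distance in frame 2: 16.7.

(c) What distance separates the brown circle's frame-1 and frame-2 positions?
1.3

The brown circle moved from (4.6, 2.9) to (4.7, 4.2), a distance of √(0.1² + 1.3²) ≈ 1.3.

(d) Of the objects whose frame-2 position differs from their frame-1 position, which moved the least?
the brown circle

(moved 1.3)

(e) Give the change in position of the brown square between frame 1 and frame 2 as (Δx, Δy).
(2.5, 6.8)

The brown square was at (5.3, 12.0) in frame 1 and (7.8, 18.8) in frame 2.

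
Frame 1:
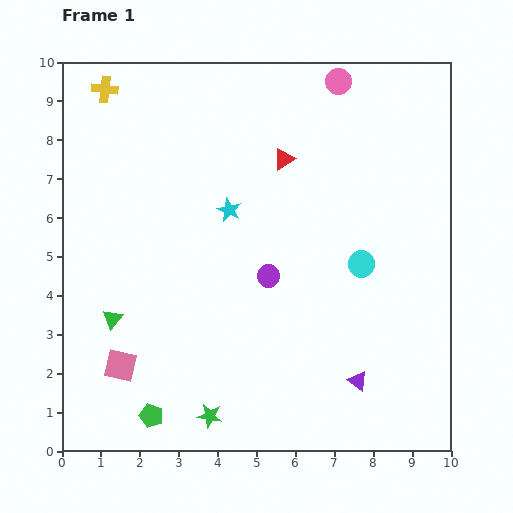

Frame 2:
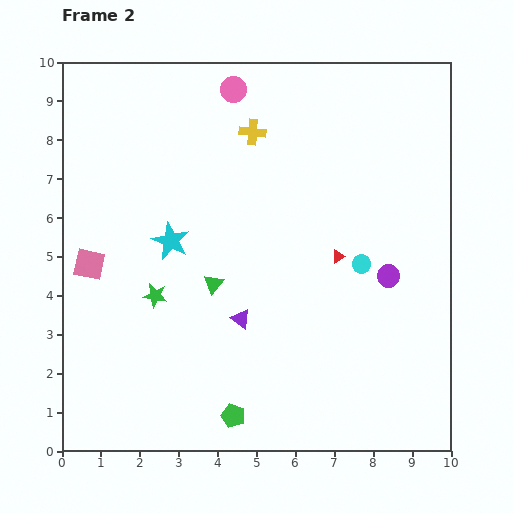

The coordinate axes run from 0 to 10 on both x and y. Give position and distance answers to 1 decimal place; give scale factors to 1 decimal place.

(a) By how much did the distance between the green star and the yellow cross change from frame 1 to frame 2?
-3.9

Distance in frame 1: 8.8. Distance in frame 2: 4.9.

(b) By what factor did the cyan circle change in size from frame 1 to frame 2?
0.7×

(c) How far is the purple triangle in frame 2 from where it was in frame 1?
3.4

The purple triangle moved from (7.6, 1.8) to (4.6, 3.4), a distance of √(3.0² + 1.6²) ≈ 3.4.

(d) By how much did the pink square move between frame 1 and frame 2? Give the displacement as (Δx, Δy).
(-0.8, 2.6)

The pink square was at (1.5, 2.2) in frame 1 and (0.7, 4.8) in frame 2.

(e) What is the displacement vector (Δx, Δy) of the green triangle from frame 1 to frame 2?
(2.6, 0.9)

The green triangle was at (1.3, 3.4) in frame 1 and (3.9, 4.3) in frame 2.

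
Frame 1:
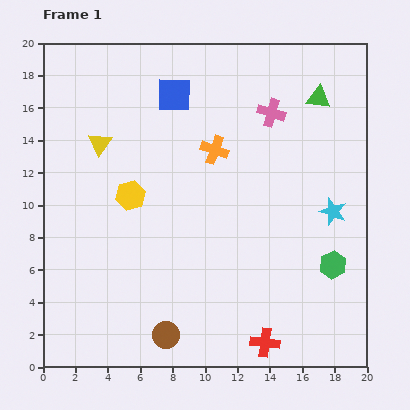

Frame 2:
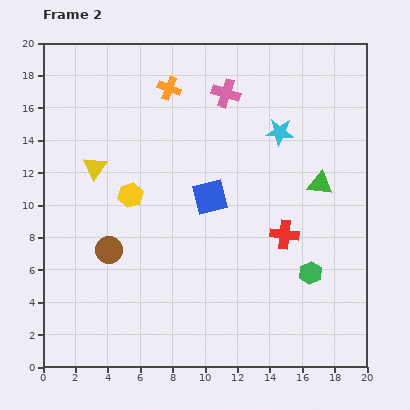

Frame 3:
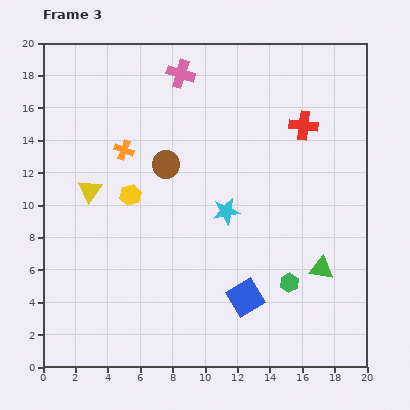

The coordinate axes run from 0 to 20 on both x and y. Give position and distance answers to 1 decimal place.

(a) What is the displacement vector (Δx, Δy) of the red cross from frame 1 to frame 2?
(1.2, 6.7)

The red cross was at (13.7, 1.5) in frame 1 and (14.9, 8.2) in frame 2.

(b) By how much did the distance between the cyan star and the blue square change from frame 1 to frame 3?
-6.8

Distance in frame 1: 12.2. Distance in frame 3: 5.4.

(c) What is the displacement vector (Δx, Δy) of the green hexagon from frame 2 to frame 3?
(-1.3, -0.6)

The green hexagon was at (16.5, 5.8) in frame 2 and (15.2, 5.2) in frame 3.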